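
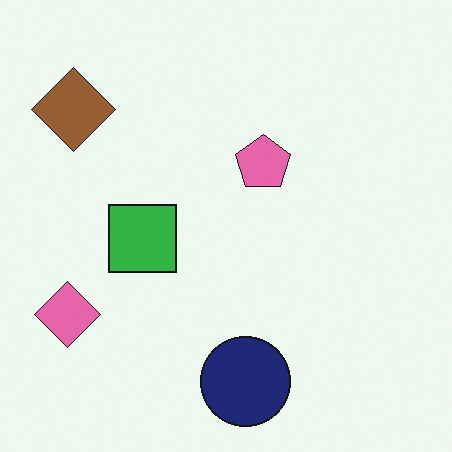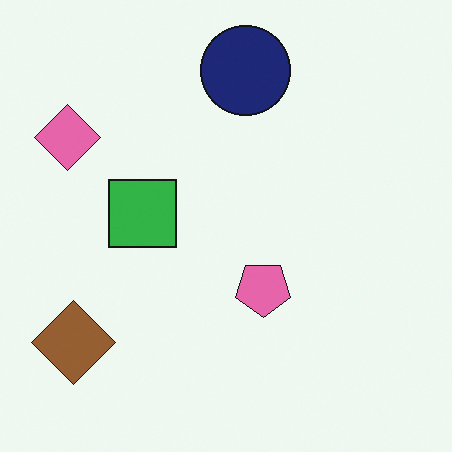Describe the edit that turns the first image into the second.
Flipped vertically (top ↔ bottom).

The navy circle is in the bottom of the first image and the top of the second — shapes on opposite sides of the horizontal midline have swapped in a mirror flip.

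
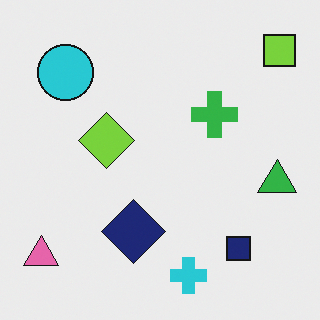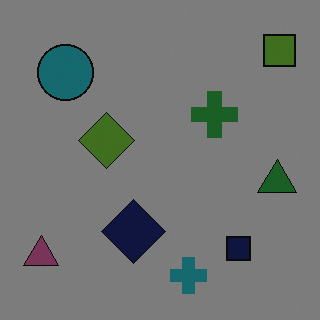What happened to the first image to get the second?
The image was noticeably darkened.

Every pixel — background and shapes alike — is uniformly darkened.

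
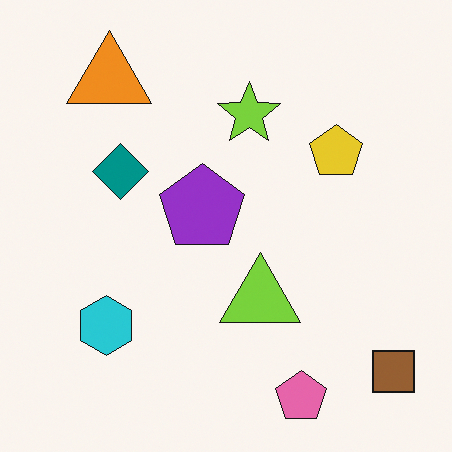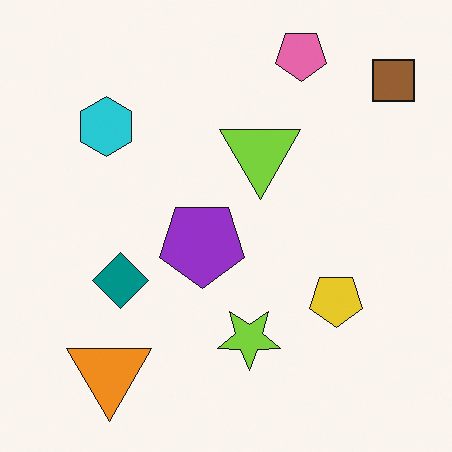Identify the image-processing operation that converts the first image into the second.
This is the original image flipped vertically (top ↔ bottom).

The pink pentagon is in the bottom of the first image and the top of the second — shapes on opposite sides of the horizontal midline have swapped in a mirror flip.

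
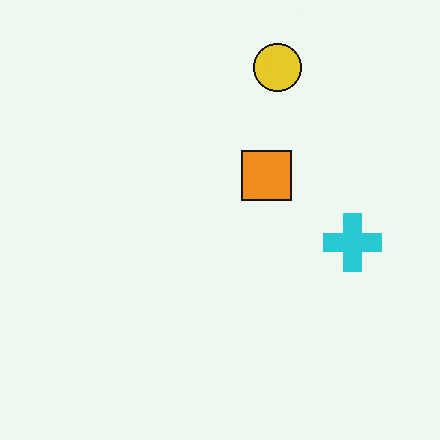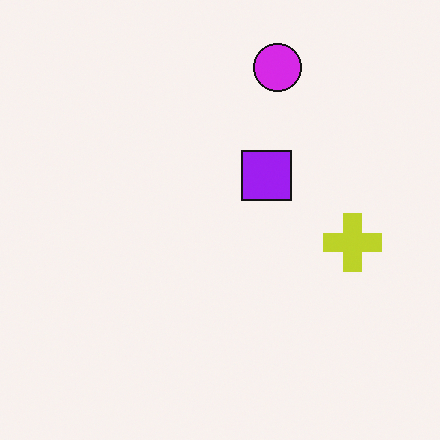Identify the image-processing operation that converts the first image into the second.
This is the original image hue-shifted through roughly half the color wheel.

Every shape's color has rotated by the same amount around the hue wheel — a uniform hue shift.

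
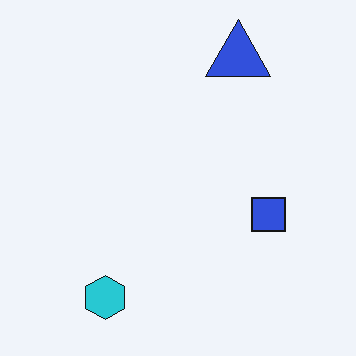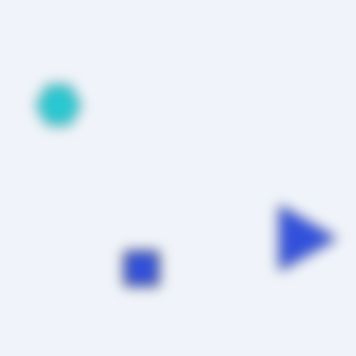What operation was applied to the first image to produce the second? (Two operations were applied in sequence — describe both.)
It was rotated 90° clockwise, then strongly gaussian-blurred.

The cyan hexagon sits in the bottom-left of the first image and the top-left of the second — consistent with a whole-image 90° clockwise rotation. Shape edges and outlines are uniformly softened across the whole image.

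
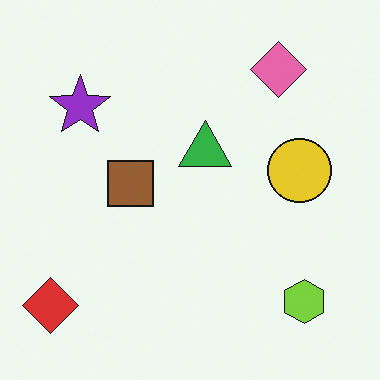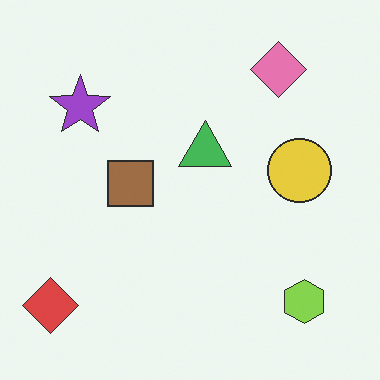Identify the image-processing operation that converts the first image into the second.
It was given slightly reduced contrast.

Tones are pushed toward mid-grey across the whole image — a global contrast change.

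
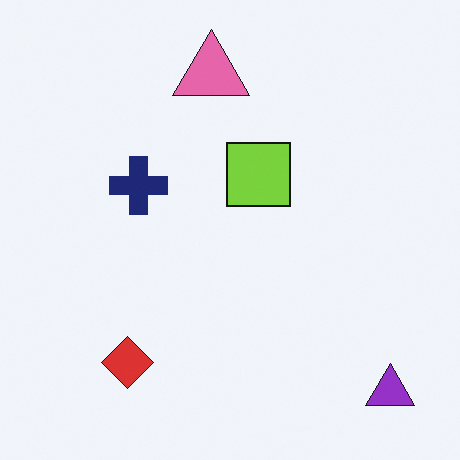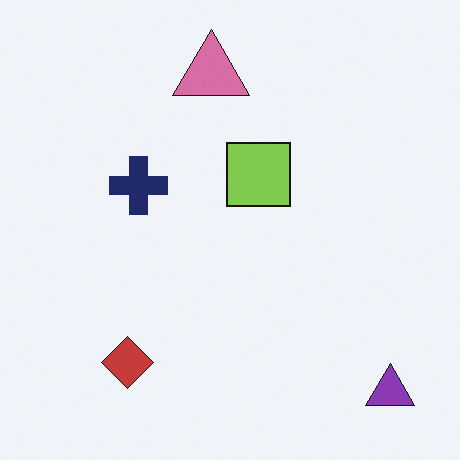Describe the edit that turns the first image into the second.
The image was slightly desaturated.

All colors are more muted and greyish — a global saturation change.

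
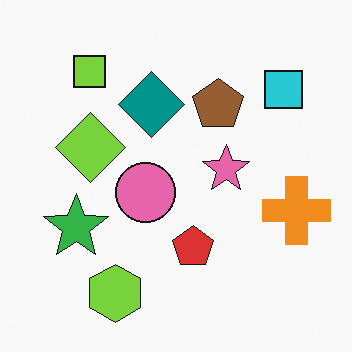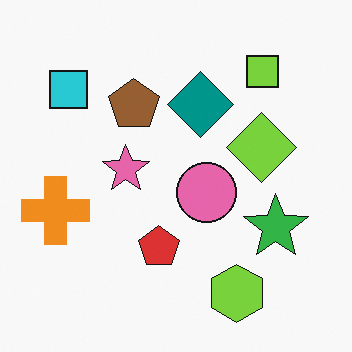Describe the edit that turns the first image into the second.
The transformation is: flipped horizontally (left ↔ right).

The orange cross is in the right of the first image and the left of the second — shapes on opposite sides of the vertical midline have swapped in a mirror flip.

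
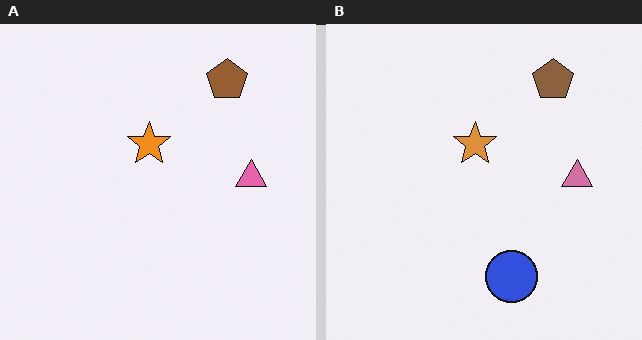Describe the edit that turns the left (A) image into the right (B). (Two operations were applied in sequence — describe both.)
The image was slightly desaturated, then overlaid with an additional blue circle.

All colors are more muted and greyish — a global saturation change. A blue circle appears in the right (B) image that is absent from the left (A).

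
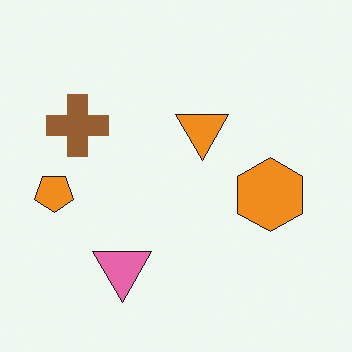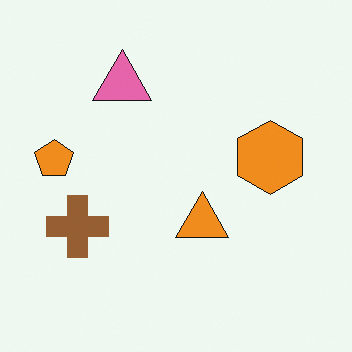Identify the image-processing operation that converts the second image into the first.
The transformation is: flipped vertically (top ↔ bottom).

The pink triangle is in the top of the second image and the bottom of the first — shapes on opposite sides of the horizontal midline have swapped in a mirror flip.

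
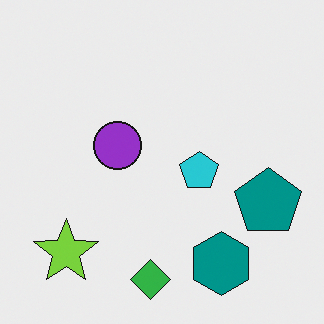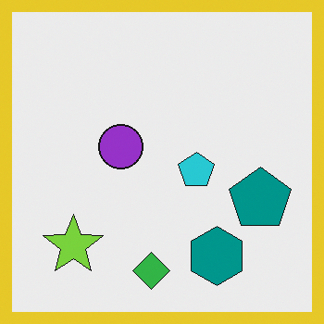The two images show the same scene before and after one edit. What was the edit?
Framed with a yellow border.

A solid yellow frame runs around the edge of the second image, with the content slightly shrunk inside it.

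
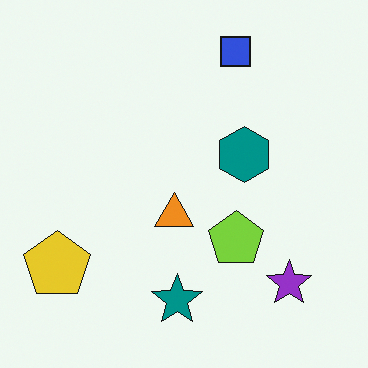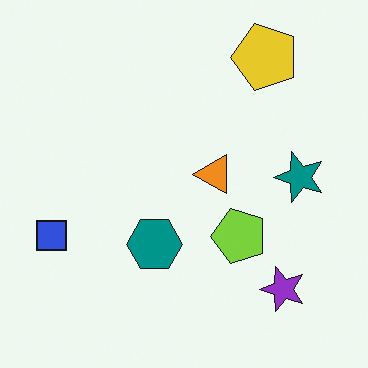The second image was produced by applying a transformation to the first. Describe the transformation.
Transposed (reflected across the top-left ↔ bottom-right diagonal).

Shapes have swapped their row and column positions — what was in the top-right is now in the bottom-left — a diagonal reflection.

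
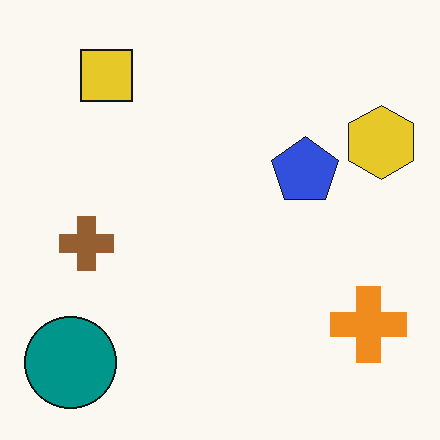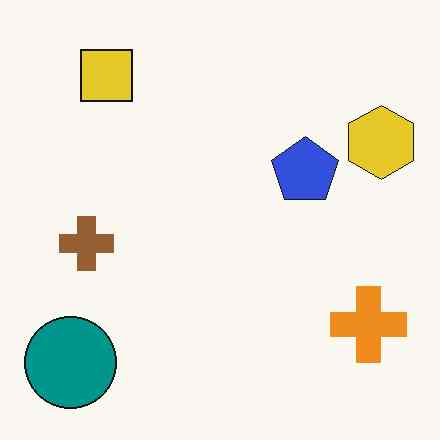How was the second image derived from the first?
It was JPEG-compressed with visible artifacts.

Blocky 8×8 compression artifacts appear around shape edges and the flat background shows ringing — characteristic JPEG degradation.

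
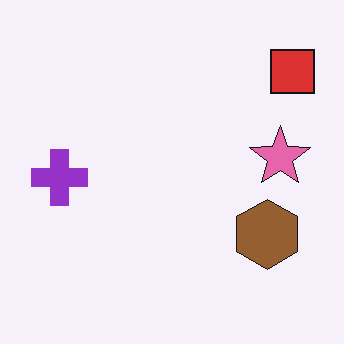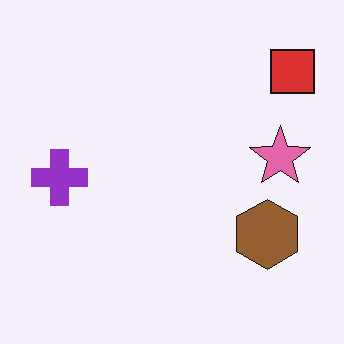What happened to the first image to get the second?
The image was given moderate JPEG compression.

Blocky 8×8 compression artifacts appear around shape edges and the flat background shows ringing — characteristic JPEG degradation.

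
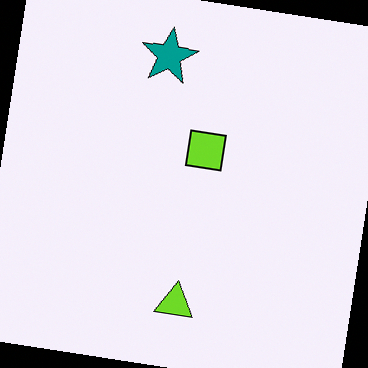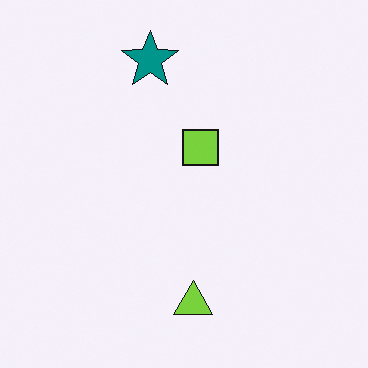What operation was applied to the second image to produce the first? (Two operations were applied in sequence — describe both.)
It was rotated clockwise by a few degrees, then slightly oversaturated.

Every shape is tilted by the same angle and the image corners show triangular fill wedges — a whole-image rotation by a non-right angle. All colors are more vivid — a global saturation change.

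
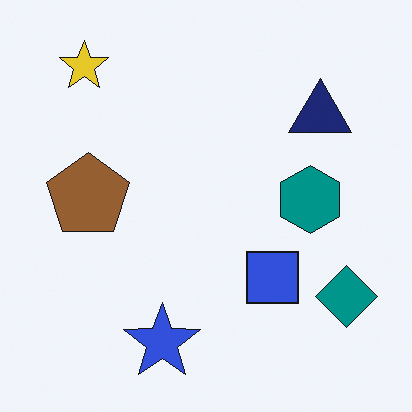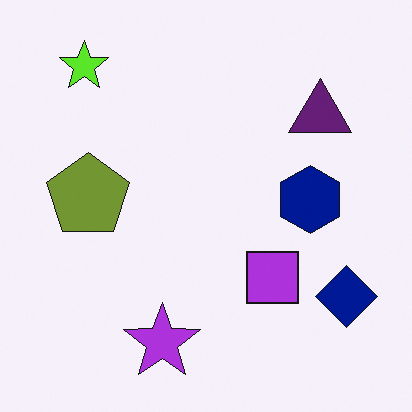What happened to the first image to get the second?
It was hue-shifted by a small amount.

Every shape's color has rotated by the same amount around the hue wheel — a uniform hue shift.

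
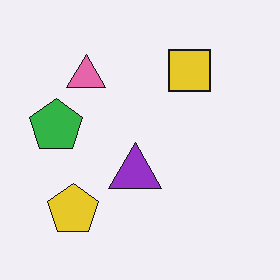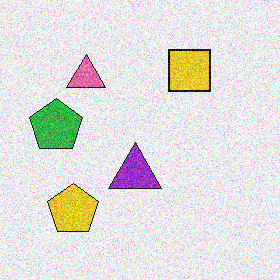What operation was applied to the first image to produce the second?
It was degraded with moderate additive noise.

Random speckle covers the whole image, including the flat background.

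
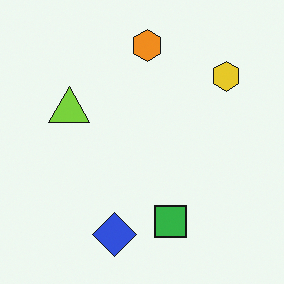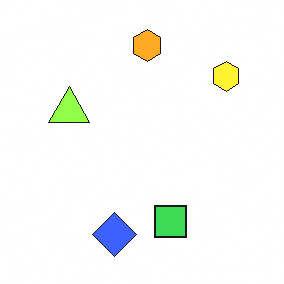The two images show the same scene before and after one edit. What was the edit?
The transformation is: brightened a little.

Every pixel — background and shapes alike — is uniformly brightened.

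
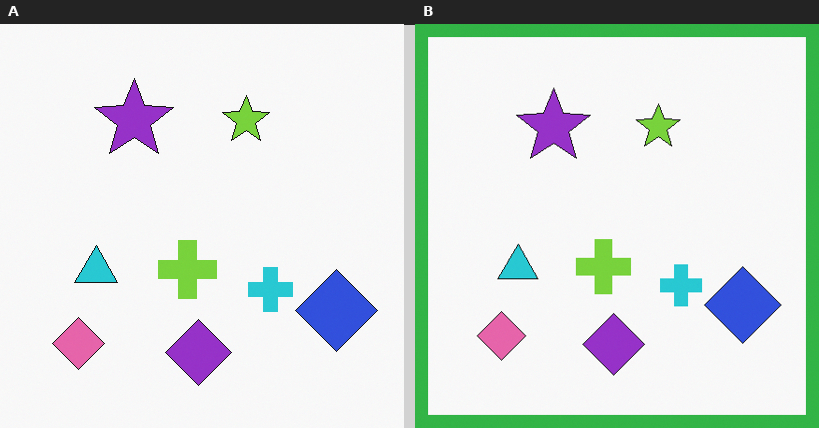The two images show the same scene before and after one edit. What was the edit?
Framed with a green border.

A solid green frame runs around the edge of the right (B) image, with the content slightly shrunk inside it.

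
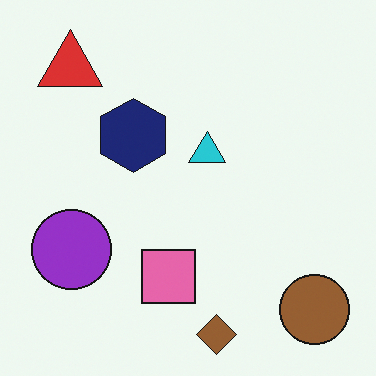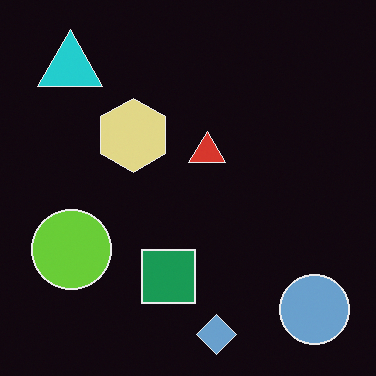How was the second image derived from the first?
Color-inverted (negative).

The light background has become dark and every shape's color is its complement — a photographic negative.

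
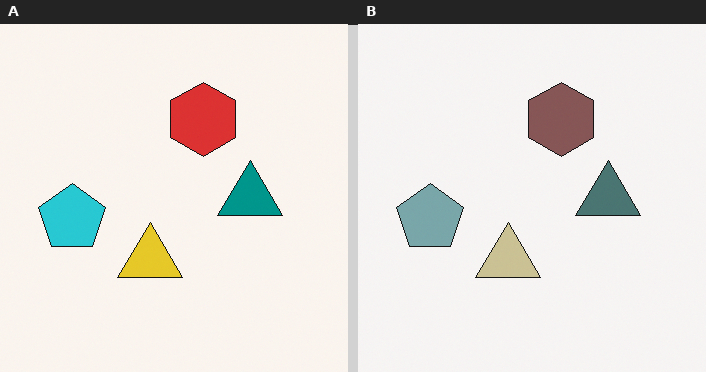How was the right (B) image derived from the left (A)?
Made much more muted (saturation change).

All colors are more muted and greyish — a global saturation change.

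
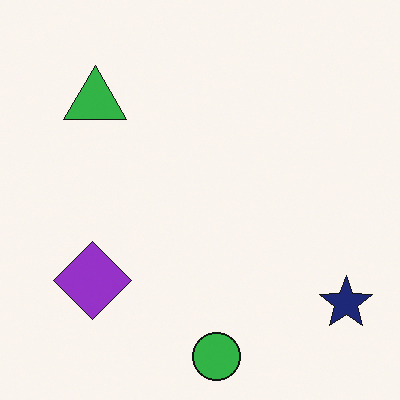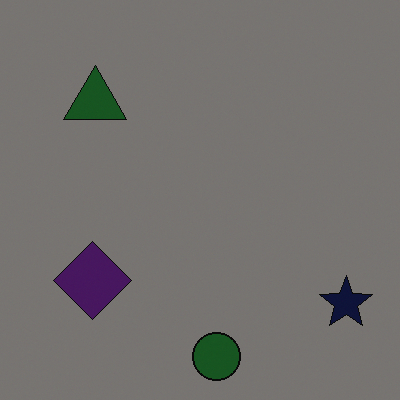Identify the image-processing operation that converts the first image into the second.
The transformation is: darkened a lot.

Every pixel — background and shapes alike — is uniformly darkened.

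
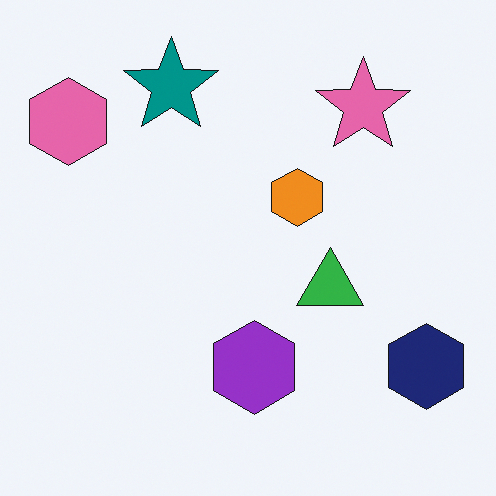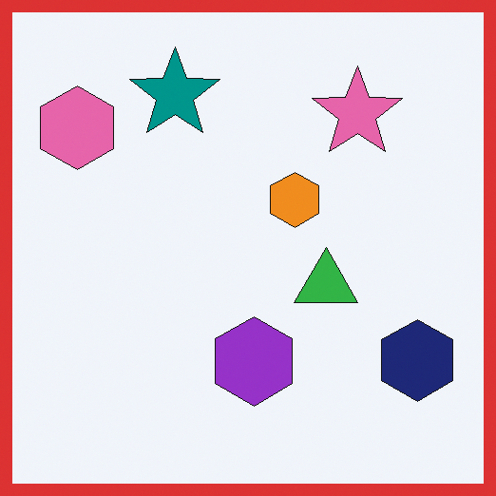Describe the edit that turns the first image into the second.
It was framed with a red border.

A solid red frame runs around the edge of the second image, with the content slightly shrunk inside it.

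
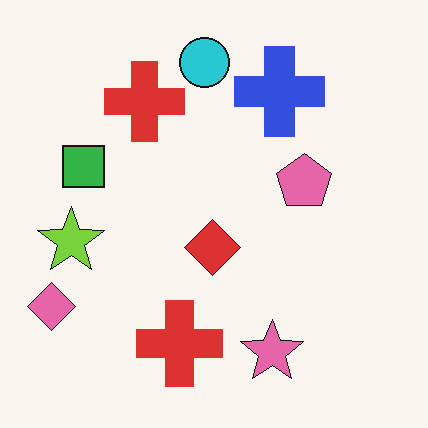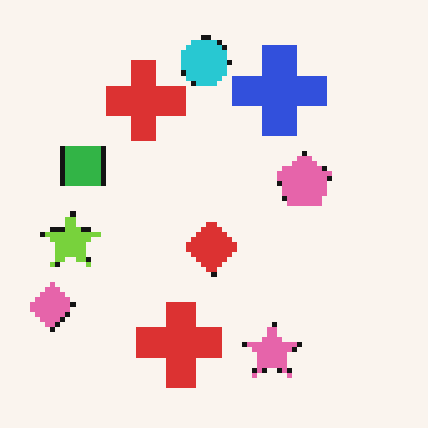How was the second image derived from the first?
The transformation is: mildly pixelated.

Shapes are reduced to large square blocks; fine edges and outlines are lost — a downscale-then-upscale (mosaic) effect.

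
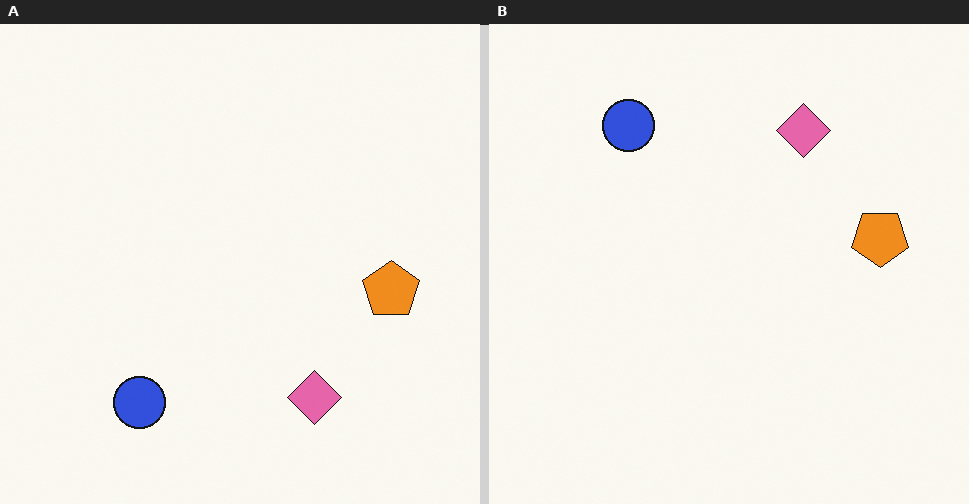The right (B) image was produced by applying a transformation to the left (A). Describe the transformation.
The image was flipped vertically (top ↔ bottom).

The blue circle is in the bottom-left of the left (A) image and the top-left of the right (B) — shapes on opposite sides of the horizontal midline have swapped in a mirror flip.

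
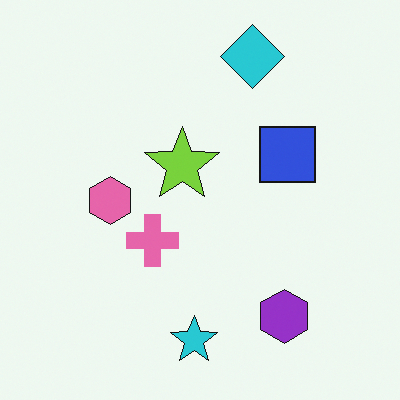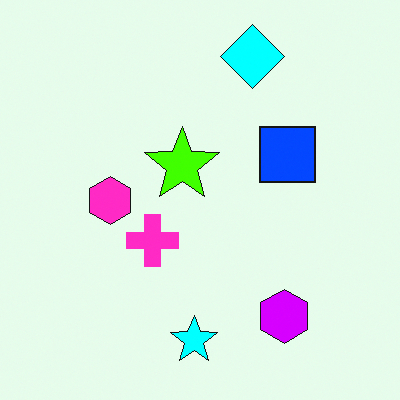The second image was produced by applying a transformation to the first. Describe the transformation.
The image was made much more vivid (saturation change).

All colors are more vivid — a global saturation change.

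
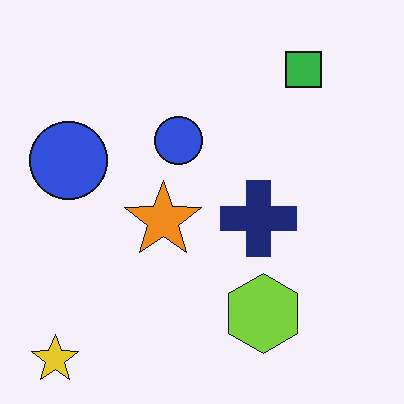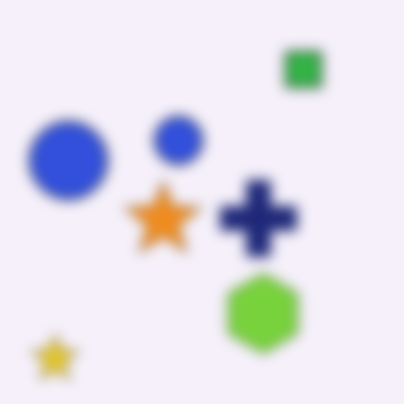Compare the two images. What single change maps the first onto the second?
It was strongly gaussian-blurred.

Shape edges and outlines are uniformly softened across the whole image.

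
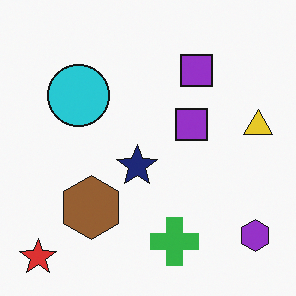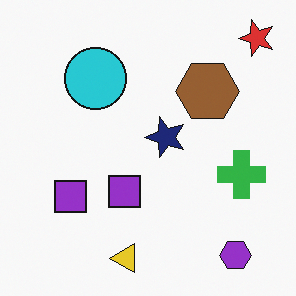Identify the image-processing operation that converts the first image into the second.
This is the original image transposed (reflected across the top-left ↔ bottom-right diagonal).

Shapes have swapped their row and column positions — what was in the top-right is now in the bottom-left — a diagonal reflection.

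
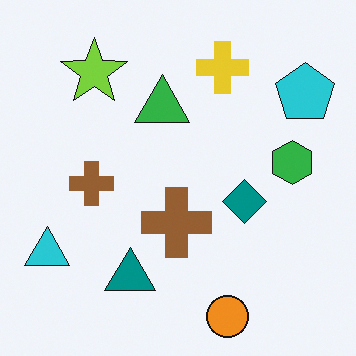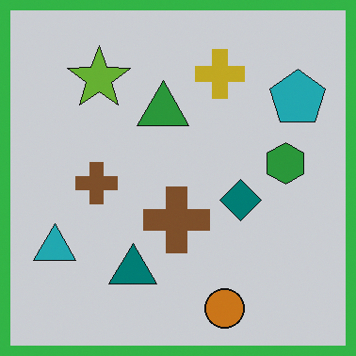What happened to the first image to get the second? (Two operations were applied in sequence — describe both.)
This is the original image slightly darkened, then framed with a green border.

Every pixel — background and shapes alike — is uniformly darkened. A solid green frame runs around the edge of the second image, with the content slightly shrunk inside it.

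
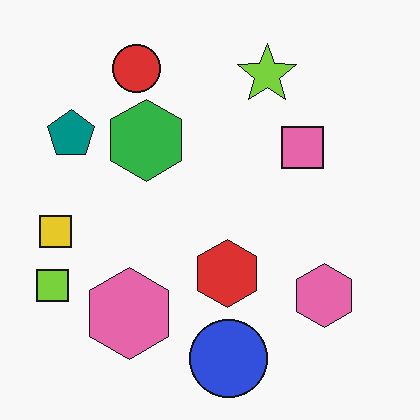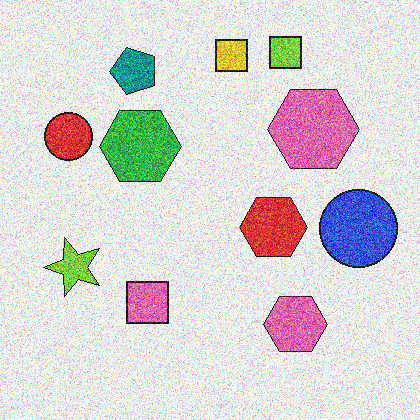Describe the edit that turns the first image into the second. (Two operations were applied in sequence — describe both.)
The image was transposed (reflected across the top-left ↔ bottom-right diagonal), then degraded with a thick layer of grain.

Shapes have swapped their row and column positions — what was in the top-right is now in the bottom-left — a diagonal reflection. Random speckle covers the whole image, including the flat background.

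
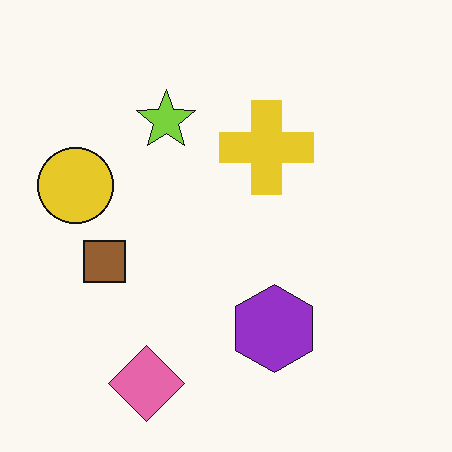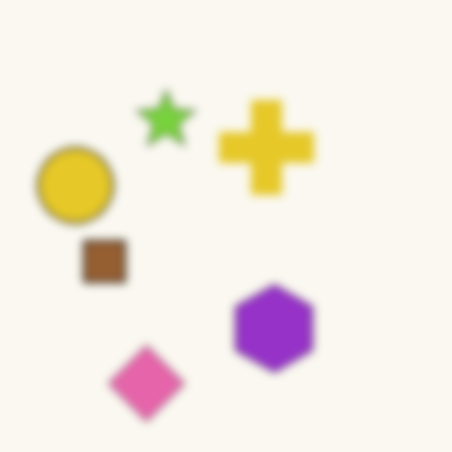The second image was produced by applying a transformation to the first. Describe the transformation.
This is the original image moderately blurred.

Shape edges and outlines are uniformly softened across the whole image.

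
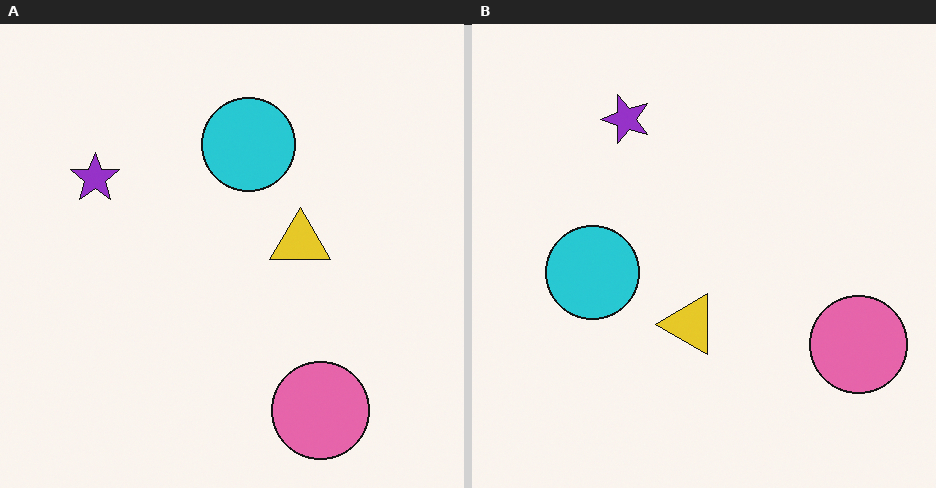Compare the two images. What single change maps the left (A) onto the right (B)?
The transformation is: transposed (reflected across the top-left ↔ bottom-right diagonal).

Shapes have swapped their row and column positions — what was in the top-right is now in the bottom-left — a diagonal reflection.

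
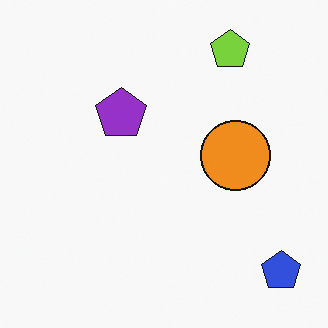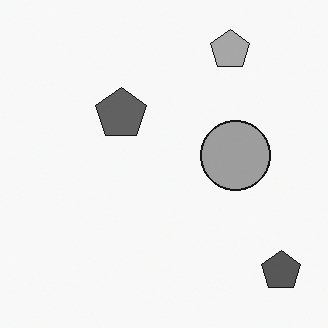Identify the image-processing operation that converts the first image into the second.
This is the original image converted to grayscale.

All color is removed — every shape is now a shade of grey.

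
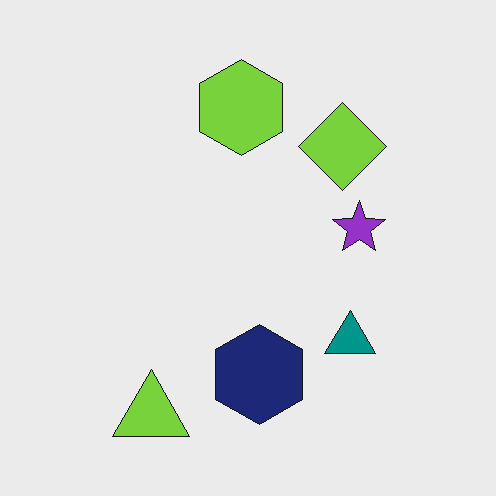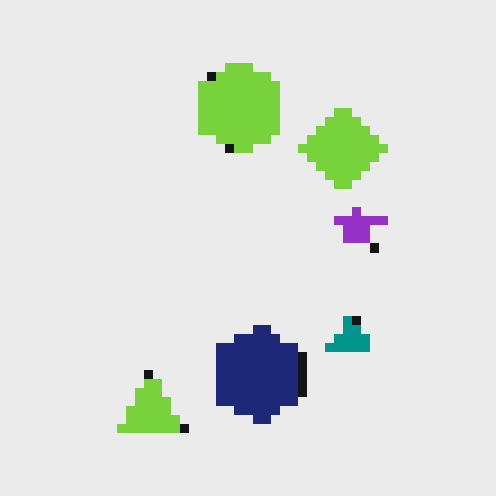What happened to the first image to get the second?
The second image is the first heavily pixelated into large blocks.

Shapes are reduced to large square blocks; fine edges and outlines are lost — a downscale-then-upscale (mosaic) effect.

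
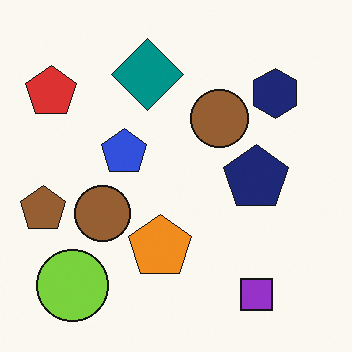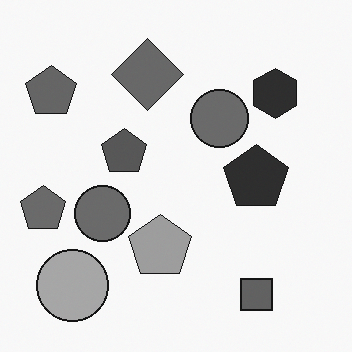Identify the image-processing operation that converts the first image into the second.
The transformation is: converted to grayscale.

All color is removed — every shape is now a shade of grey.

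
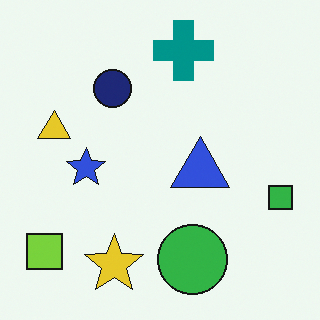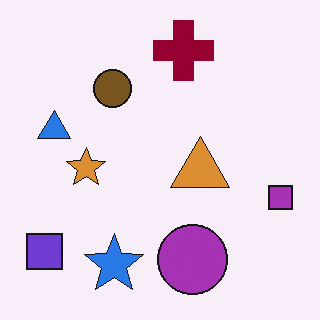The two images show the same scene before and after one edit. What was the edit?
The image was hue-shifted by a large amount.

Every shape's color has rotated by the same amount around the hue wheel — a uniform hue shift.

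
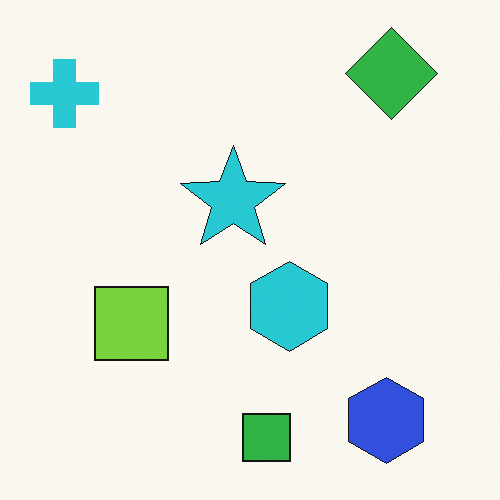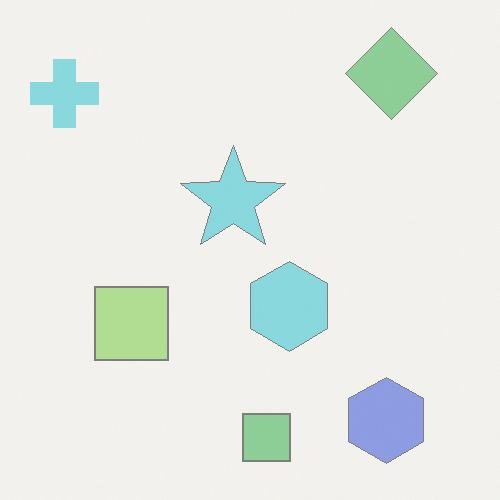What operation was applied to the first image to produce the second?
The transformation is: washed out (contrast reduced).

Tones are pushed toward mid-grey across the whole image — a global contrast change.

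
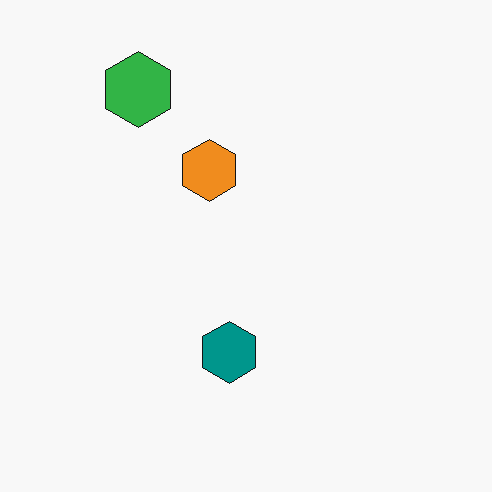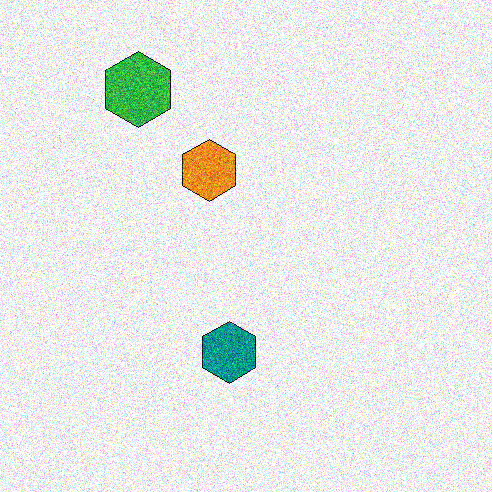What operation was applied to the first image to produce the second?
Degraded with strong gaussian noise.

Random speckle covers the whole image, including the flat background.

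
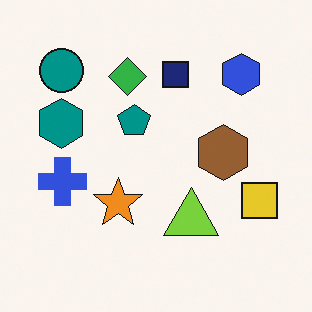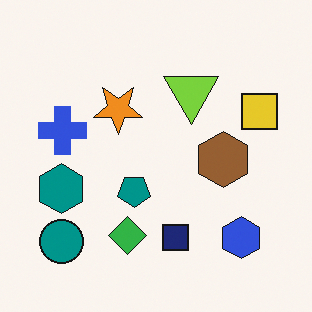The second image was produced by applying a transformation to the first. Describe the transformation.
The image was flipped vertically (top ↔ bottom).

The teal circle is in the top-left of the first image and the bottom-left of the second — shapes on opposite sides of the horizontal midline have swapped in a mirror flip.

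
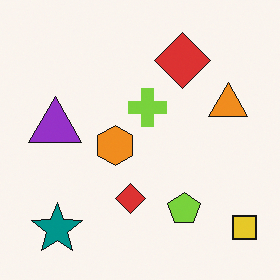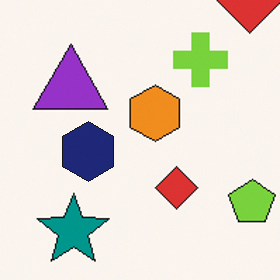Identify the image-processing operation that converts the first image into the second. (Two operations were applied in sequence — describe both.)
The transformation is: cropped to a modestly smaller region and rescaled, then overlaid with an additional navy hexagon.

The visible shapes are larger and the field of view is narrower; shapes near the original edges may be partly or wholly outside the frame — a crop-and-rescale. A navy hexagon appears in the second image that is absent from the first.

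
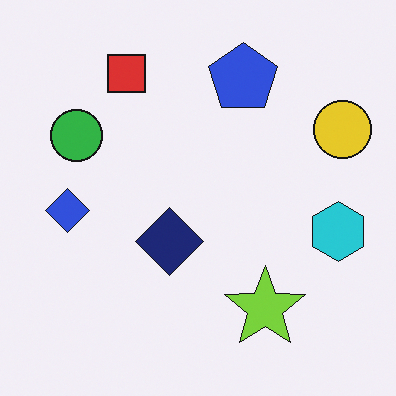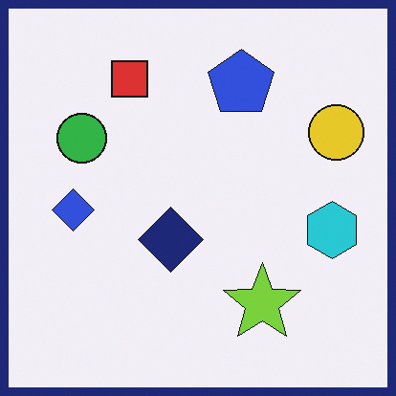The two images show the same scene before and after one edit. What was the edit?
The second image is the first framed with a navy border.

A solid navy frame runs around the edge of the second image, with the content slightly shrunk inside it.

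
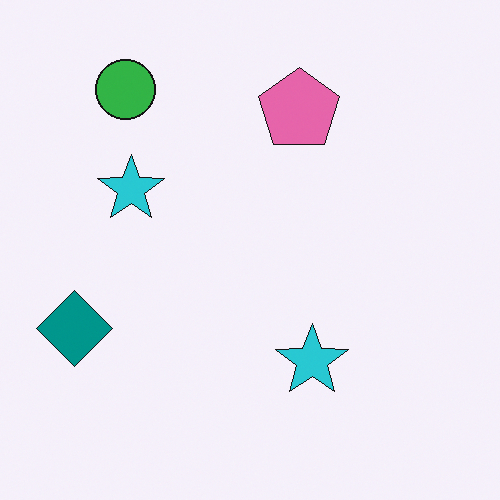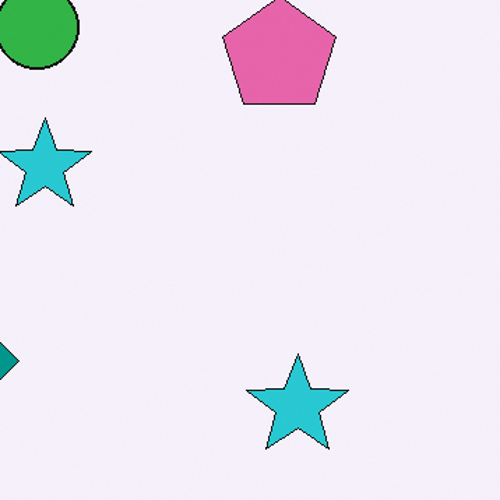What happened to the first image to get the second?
Cropped slightly and scaled back up.

The visible shapes are larger and the field of view is narrower; shapes near the original edges may be partly or wholly outside the frame — a crop-and-rescale.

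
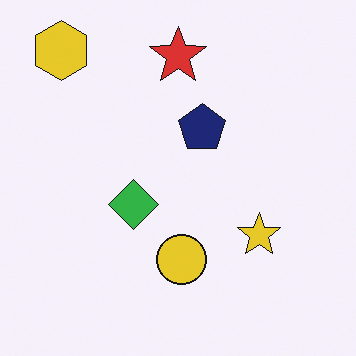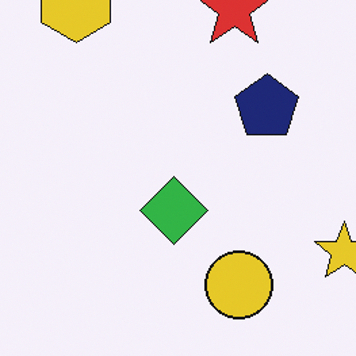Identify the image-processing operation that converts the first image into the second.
The image was cropped slightly and scaled back up.

The visible shapes are larger and the field of view is narrower; shapes near the original edges may be partly or wholly outside the frame — a crop-and-rescale.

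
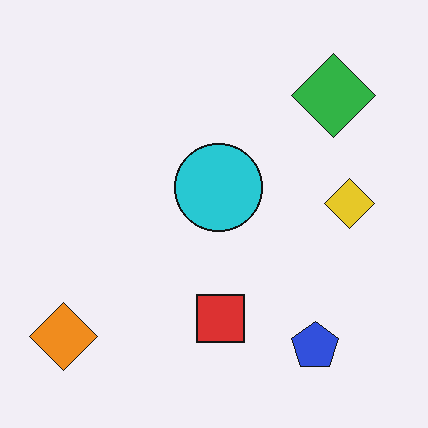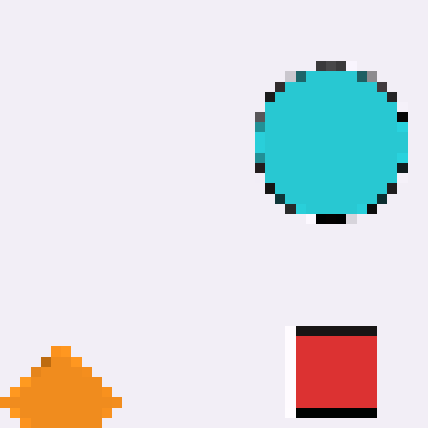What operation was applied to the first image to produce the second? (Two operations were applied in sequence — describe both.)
The second image is the first cropped to a noticeably smaller region and rescaled, then coarsely pixelated.

The visible shapes are larger and the field of view is narrower; shapes near the original edges may be partly or wholly outside the frame — a crop-and-rescale. Shapes are reduced to large square blocks; fine edges and outlines are lost — a downscale-then-upscale (mosaic) effect.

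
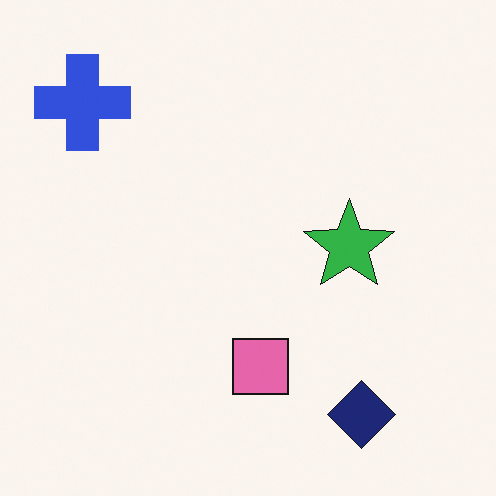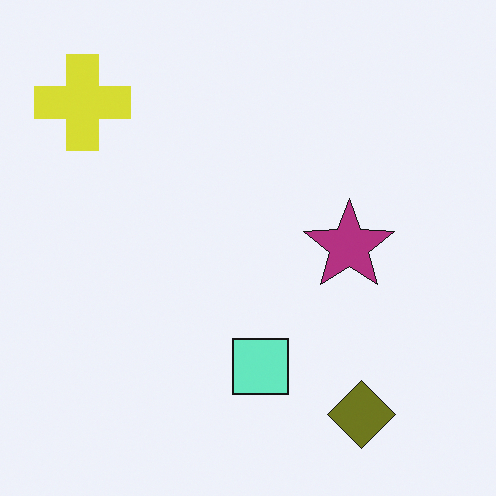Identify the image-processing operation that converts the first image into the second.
The second image is the first hue-shifted by a large amount.

Every shape's color has rotated by the same amount around the hue wheel — a uniform hue shift.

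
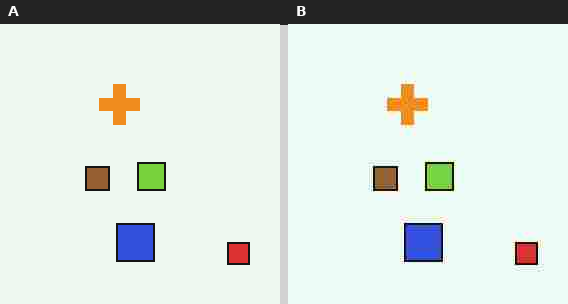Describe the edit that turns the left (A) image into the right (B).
The right (B) image is the left (A) degraded with heavy JPEG compression.

Blocky 8×8 compression artifacts appear around shape edges and the flat background shows ringing — characteristic JPEG degradation.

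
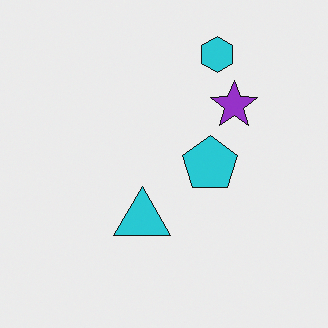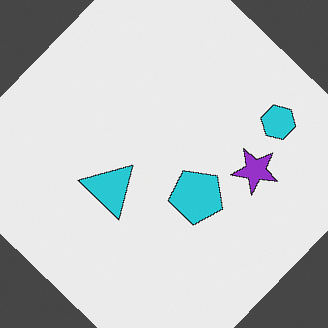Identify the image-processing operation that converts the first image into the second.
The second image is the first rotated clockwise by a large amount — several tens of degrees.

Every shape is tilted by the same angle and the image corners show triangular fill wedges — a whole-image rotation by a non-right angle.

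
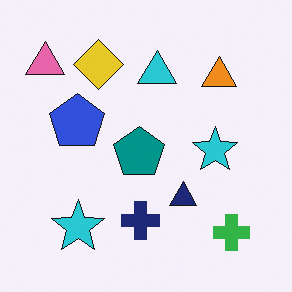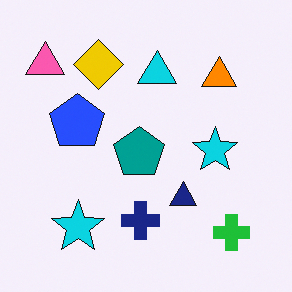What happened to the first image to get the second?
The second image is the first slightly oversaturated.

All colors are more vivid — a global saturation change.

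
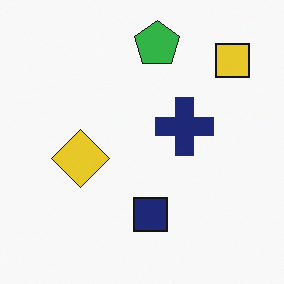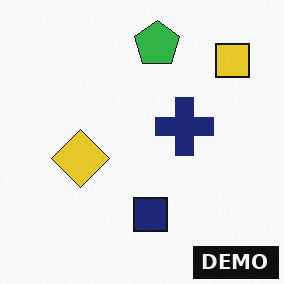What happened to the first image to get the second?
The image was watermarked with the text "DEMO" in the lower-right corner.

A dark label reading "DEMO" appears in the lower-right corner.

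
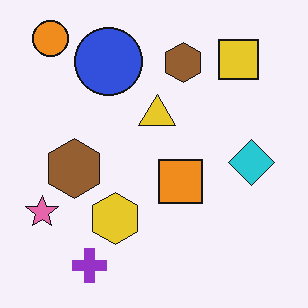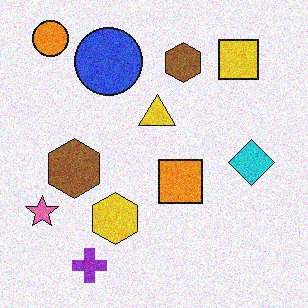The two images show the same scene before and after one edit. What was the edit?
The image was degraded with moderate additive noise.

Random speckle covers the whole image, including the flat background.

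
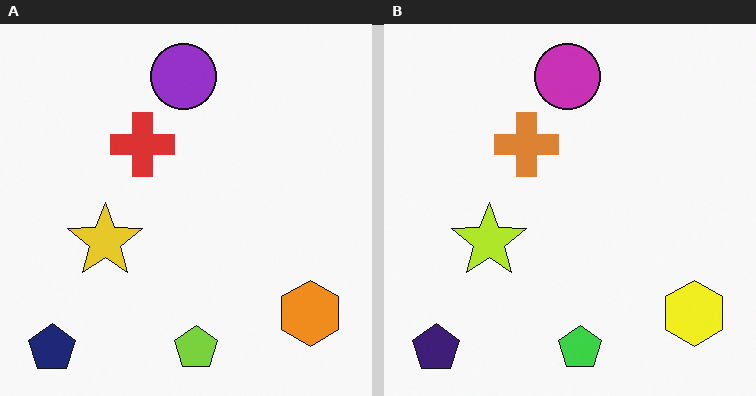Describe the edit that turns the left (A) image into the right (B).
The image was hue-shifted slightly.

Every shape's color has rotated by the same amount around the hue wheel — a uniform hue shift.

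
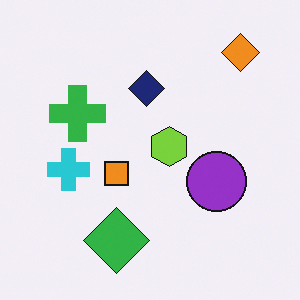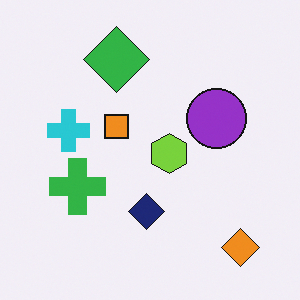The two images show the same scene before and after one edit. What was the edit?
Flipped vertically (top ↔ bottom).

The orange diamond is in the top-right of the first image and the bottom-right of the second — shapes on opposite sides of the horizontal midline have swapped in a mirror flip.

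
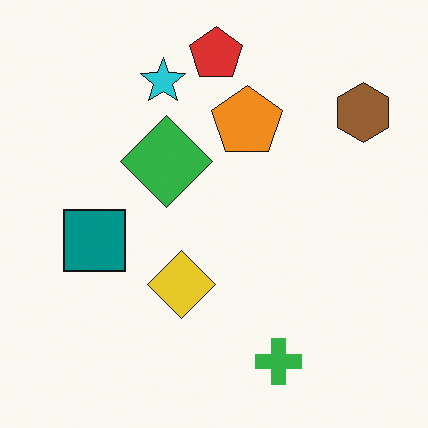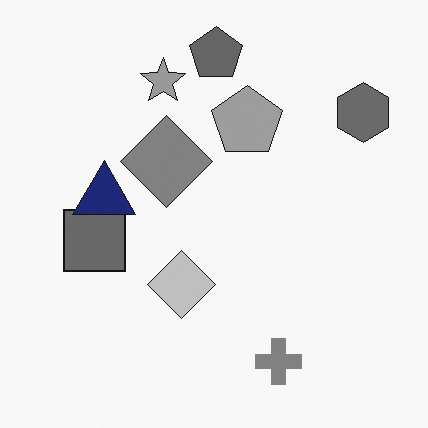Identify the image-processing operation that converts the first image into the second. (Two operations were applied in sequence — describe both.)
It was converted to grayscale, then overlaid with an additional navy triangle.

All color is removed — every shape is now a shade of grey. A navy triangle appears in the second image that is absent from the first.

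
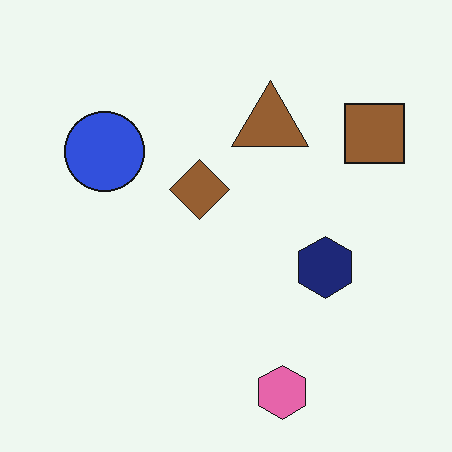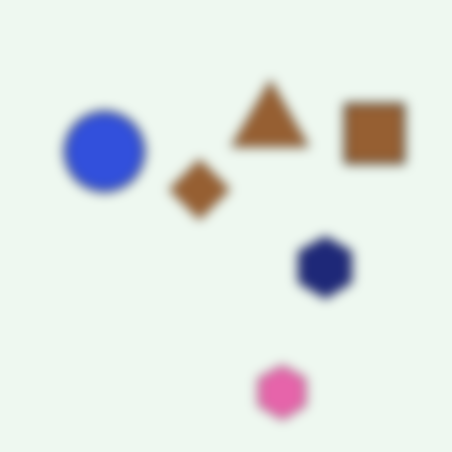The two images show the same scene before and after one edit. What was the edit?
It was strongly gaussian-blurred.

Shape edges and outlines are uniformly softened across the whole image.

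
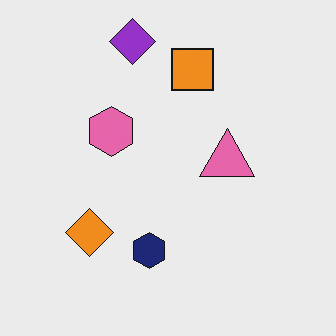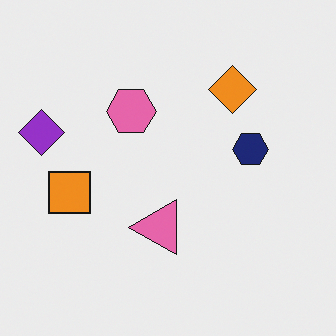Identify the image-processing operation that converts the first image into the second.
The transformation is: transposed (reflected across the top-left ↔ bottom-right diagonal).

Shapes have swapped their row and column positions — what was in the top-right is now in the bottom-left — a diagonal reflection.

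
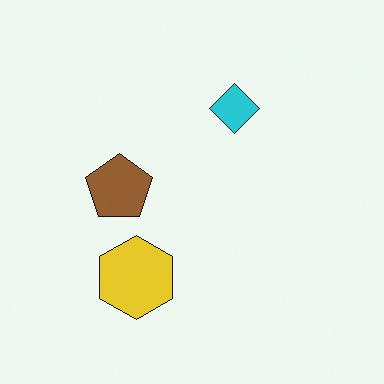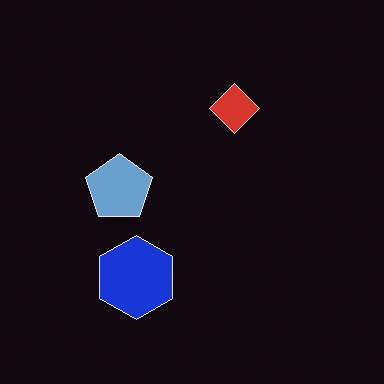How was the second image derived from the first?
The image was color-inverted (negative).

The light background has become dark and every shape's color is its complement — a photographic negative.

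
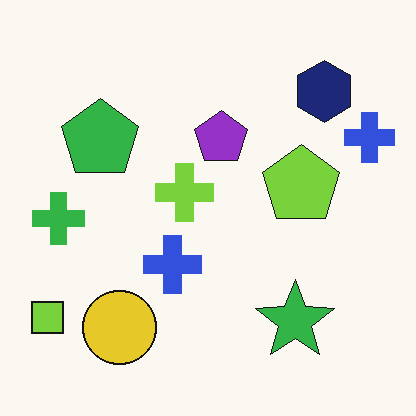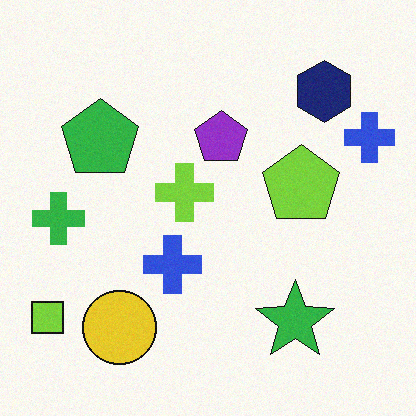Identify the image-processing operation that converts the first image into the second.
The transformation is: degraded with subtle gaussian noise.

Random speckle covers the whole image, including the flat background.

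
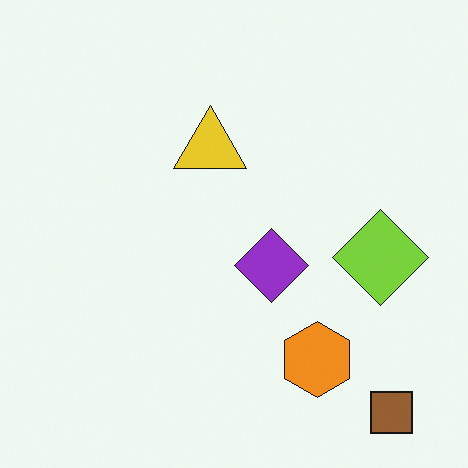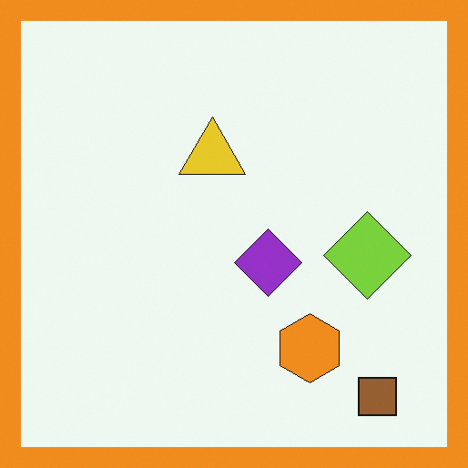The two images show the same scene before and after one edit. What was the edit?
The image was framed with a orange border.

A solid orange frame runs around the edge of the second image, with the content slightly shrunk inside it.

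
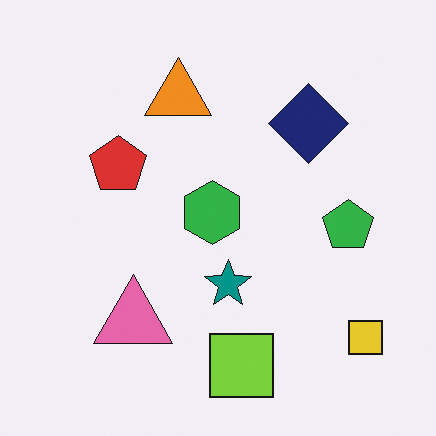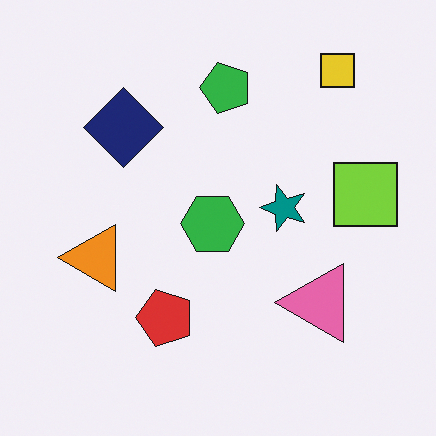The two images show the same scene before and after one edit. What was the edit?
The image was rotated 90° counter-clockwise.

The yellow square sits in the bottom-right of the first image and the top-right of the second — consistent with a whole-image 90° counter-clockwise rotation.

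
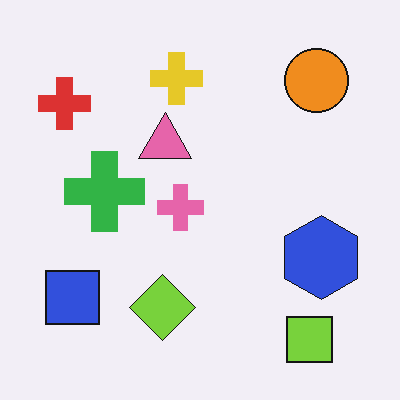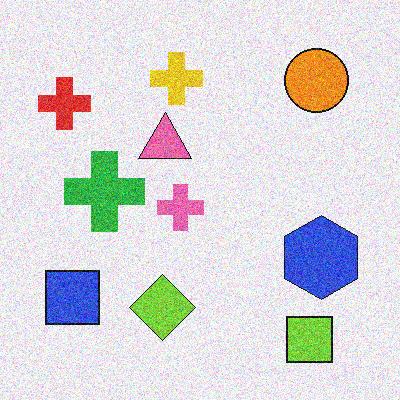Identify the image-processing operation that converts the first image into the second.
This is the original image degraded with moderate additive noise.

Random speckle covers the whole image, including the flat background.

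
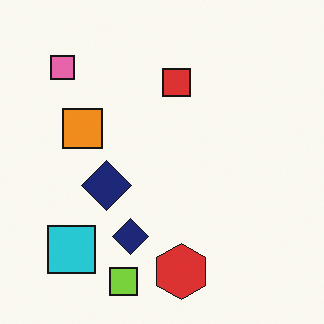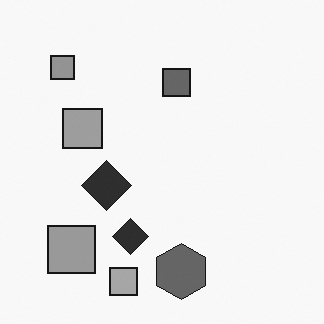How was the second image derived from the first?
It was converted to grayscale.

All color is removed — every shape is now a shade of grey.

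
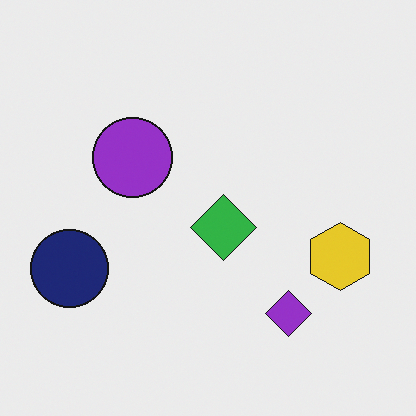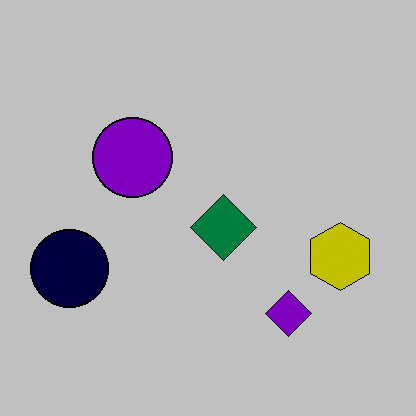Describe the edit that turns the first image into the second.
It was aggressively posterized.

Each flat color has snapped to a coarser quantized level — most visibly, the near-white background has dropped to a flat grey.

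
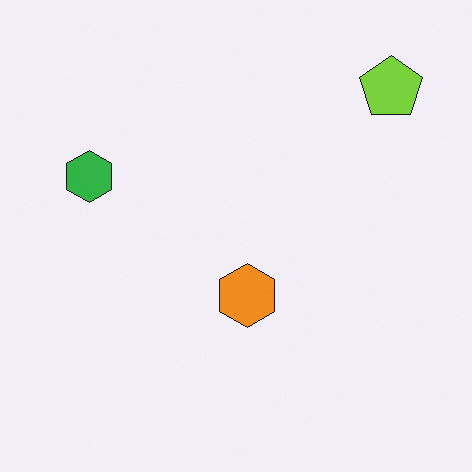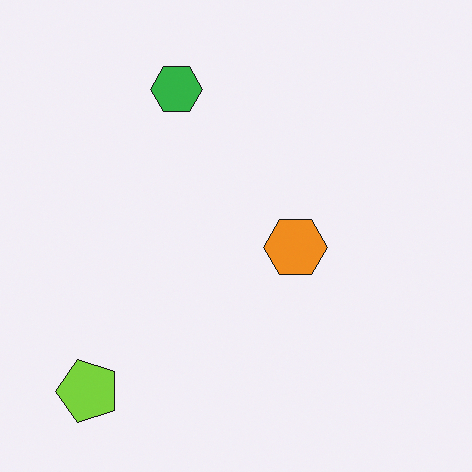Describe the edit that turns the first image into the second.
Transposed (reflected across the top-left ↔ bottom-right diagonal).

Shapes have swapped their row and column positions — what was in the top-right is now in the bottom-left — a diagonal reflection.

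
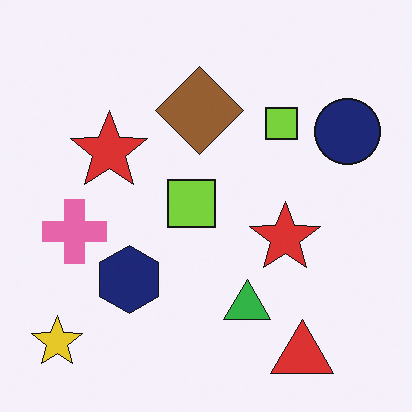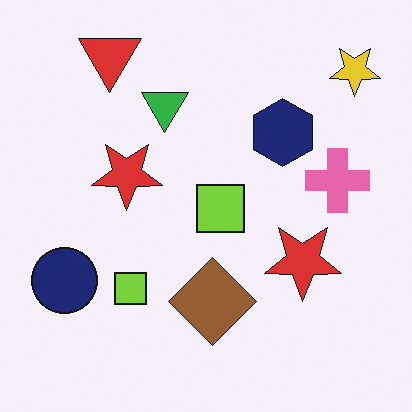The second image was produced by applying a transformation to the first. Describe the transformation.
This is the original image rotated 180°.

The yellow star sits in the bottom-left of the first image and the top-right of the second — consistent with a whole-image 180° rotation.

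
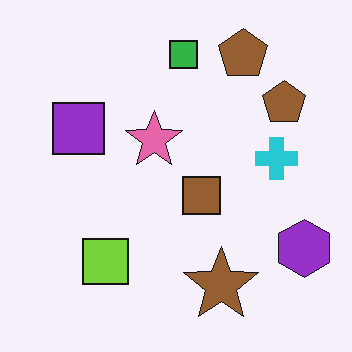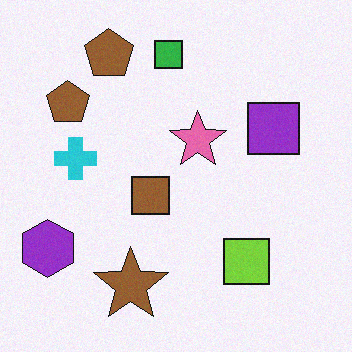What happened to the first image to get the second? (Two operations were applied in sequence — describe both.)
It was degraded with a light layer of grain, then flipped horizontally (left ↔ right).

Random speckle covers the whole image, including the flat background. The purple hexagon is in the bottom-right of the first image and the bottom-left of the second — shapes on opposite sides of the vertical midline have swapped in a mirror flip.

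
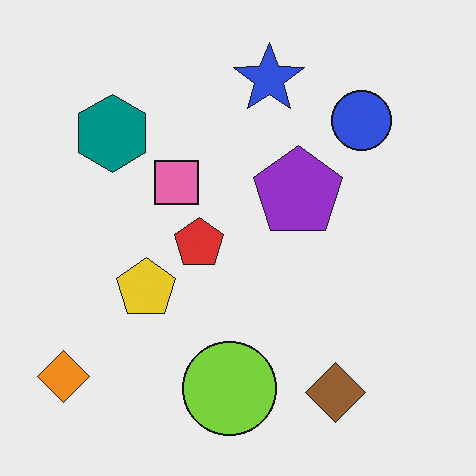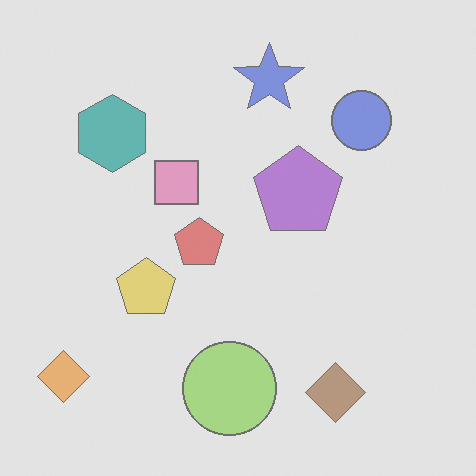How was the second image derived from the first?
The transformation is: given much lower contrast.

Tones are pushed toward mid-grey across the whole image — a global contrast change.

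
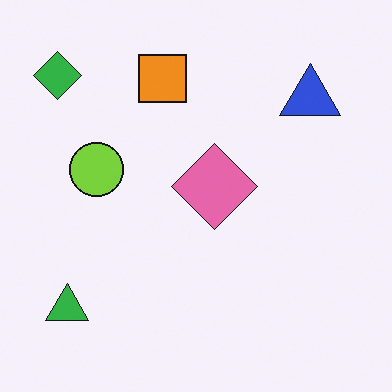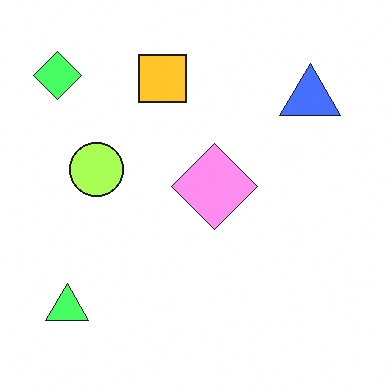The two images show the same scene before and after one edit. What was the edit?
The image was substantially brightened.

Every pixel — background and shapes alike — is uniformly brightened.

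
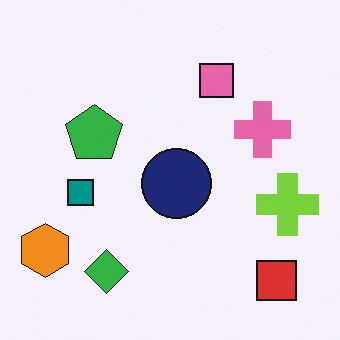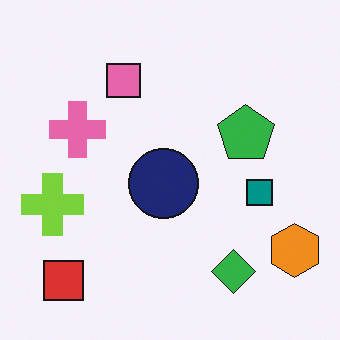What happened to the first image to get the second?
It was flipped horizontally (left ↔ right).

The orange hexagon is in the bottom-left of the first image and the bottom-right of the second — shapes on opposite sides of the vertical midline have swapped in a mirror flip.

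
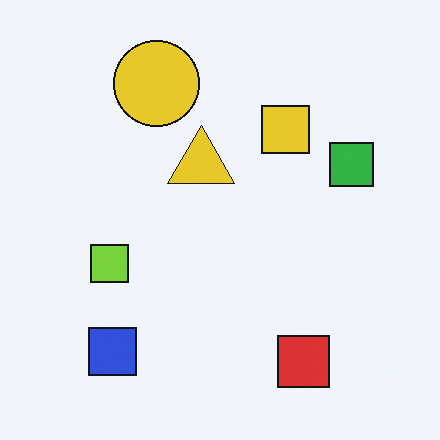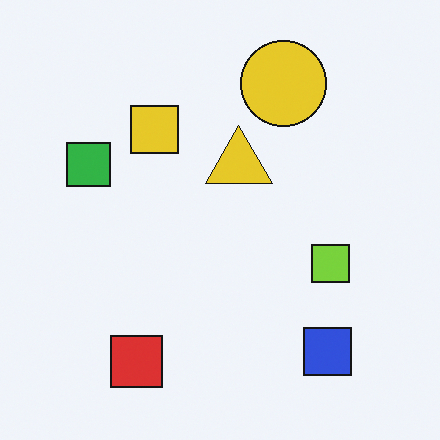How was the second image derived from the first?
It was flipped horizontally (left ↔ right).

The green square is in the right of the first image and the left of the second — shapes on opposite sides of the vertical midline have swapped in a mirror flip.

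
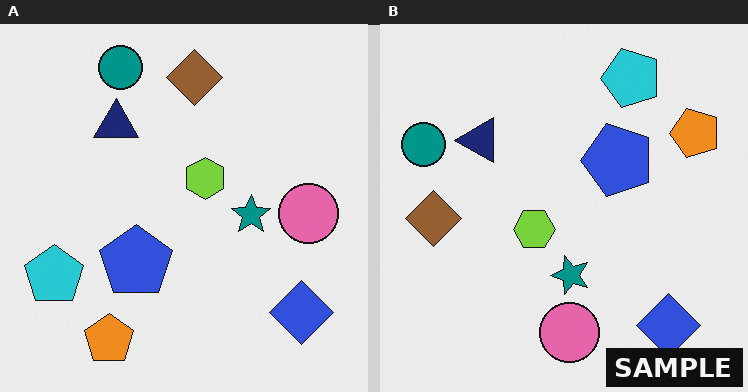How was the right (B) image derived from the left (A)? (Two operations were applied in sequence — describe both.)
Transposed (reflected across the top-left ↔ bottom-right diagonal), then watermarked with the text "SAMPLE" in the lower-right corner.

Shapes have swapped their row and column positions — what was in the top-right is now in the bottom-left — a diagonal reflection. A dark label reading "SAMPLE" appears in the lower-right corner.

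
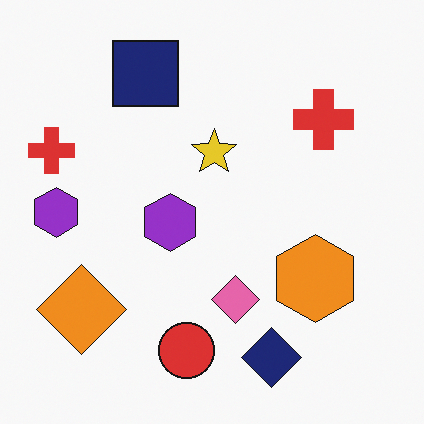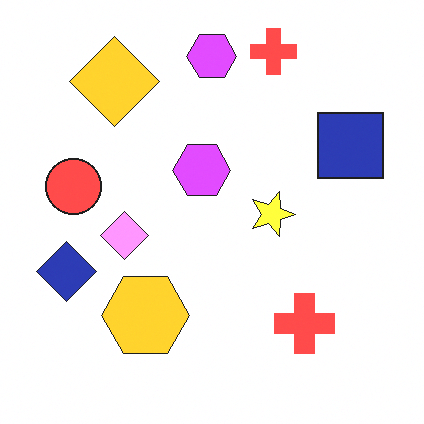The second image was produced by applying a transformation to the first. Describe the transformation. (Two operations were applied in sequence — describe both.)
This is the original image substantially brightened, then rotated 90° clockwise.

Every pixel — background and shapes alike — is uniformly brightened. The orange diamond sits in the bottom-left of the first image and the top-left of the second — consistent with a whole-image 90° clockwise rotation.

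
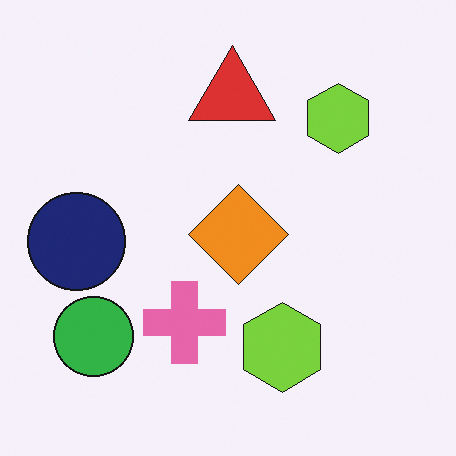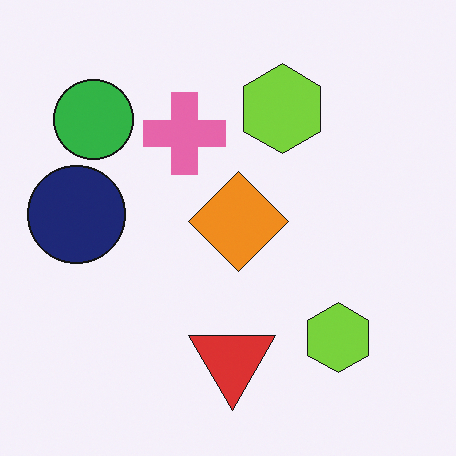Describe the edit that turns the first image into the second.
The second image is the first flipped vertically (top ↔ bottom).

The red triangle is in the top of the first image and the bottom of the second — shapes on opposite sides of the horizontal midline have swapped in a mirror flip.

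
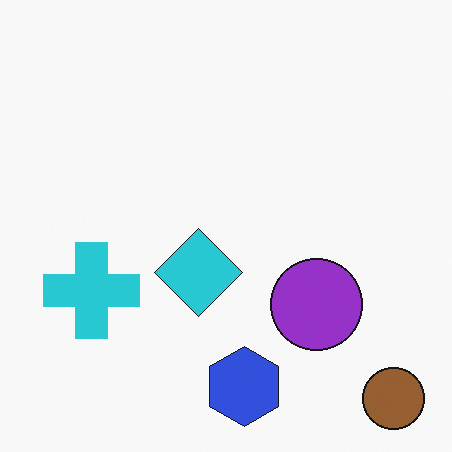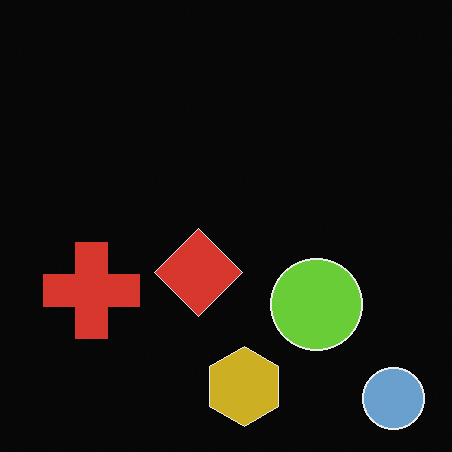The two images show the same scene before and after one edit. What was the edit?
This is the original image color-inverted (negative).

The light background has become dark and every shape's color is its complement — a photographic negative.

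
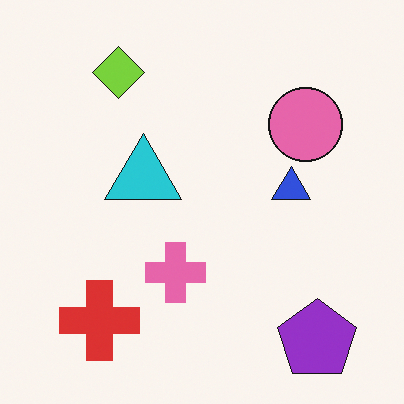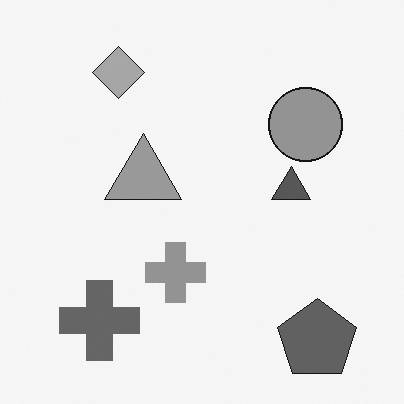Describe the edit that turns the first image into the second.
This is the original image converted to grayscale.

All color is removed — every shape is now a shade of grey.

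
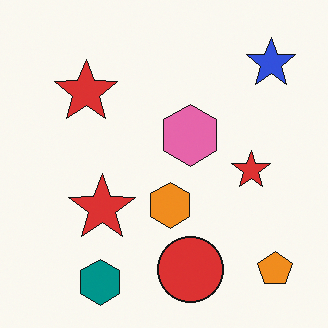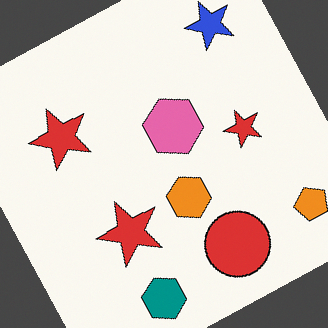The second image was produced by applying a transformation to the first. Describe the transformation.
The second image is the first rotated counter-clockwise by a moderate amount.

Every shape is tilted by the same angle and the image corners show triangular fill wedges — a whole-image rotation by a non-right angle.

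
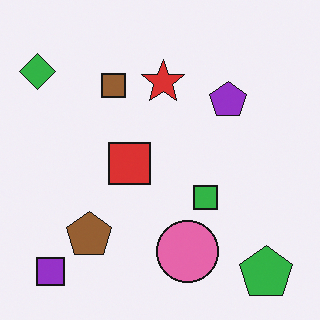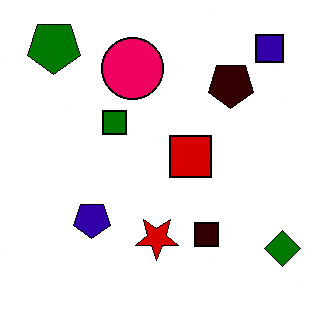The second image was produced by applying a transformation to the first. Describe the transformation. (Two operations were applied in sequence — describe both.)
This is the original image rotated 180°, then given much higher contrast.

The purple square sits in the bottom-left of the first image and the top-right of the second — consistent with a whole-image 180° rotation. Tones are pushed away from mid-grey across the whole image — a global contrast change.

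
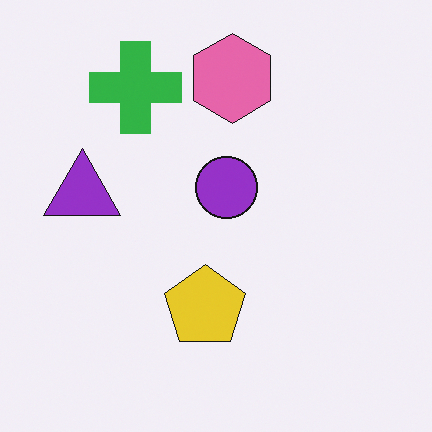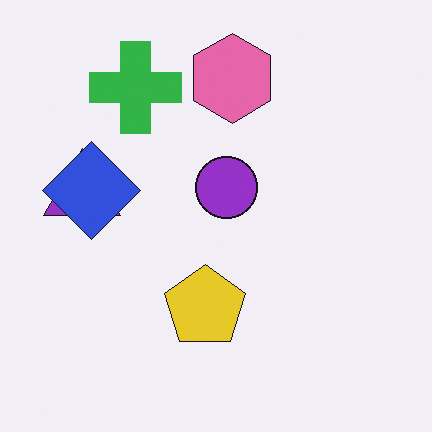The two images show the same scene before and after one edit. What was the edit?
It was overlaid with an additional blue diamond.

A blue diamond appears in the second image that is absent from the first.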